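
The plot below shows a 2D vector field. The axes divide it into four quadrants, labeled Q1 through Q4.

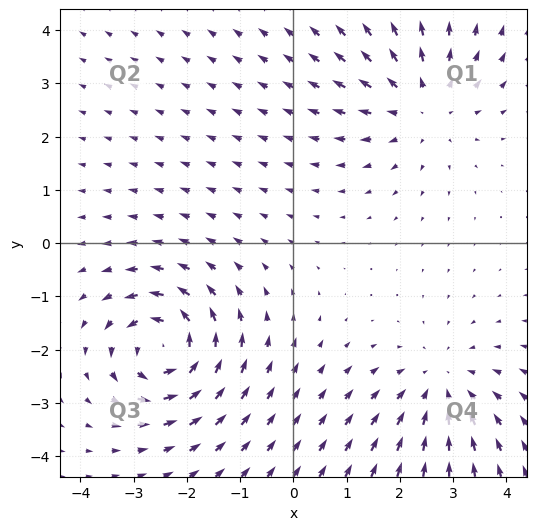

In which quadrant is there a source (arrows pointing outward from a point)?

The source sits at approximately (2.4, 2.6), which lies in quadrant Q1. The divergence there is about +3, positive as expected for a source.

Q1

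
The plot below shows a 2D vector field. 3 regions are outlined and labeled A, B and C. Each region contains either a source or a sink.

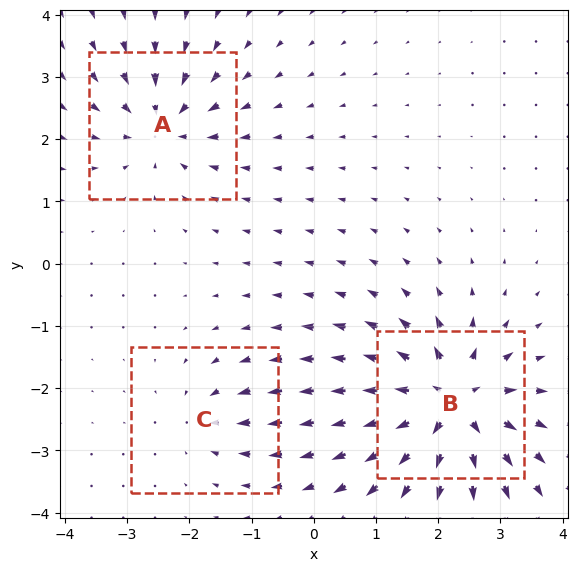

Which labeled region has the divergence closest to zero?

Divergence at each region's feature centre — A: about -4, B: about +7, C: about -3. Region C is closest to zero.

C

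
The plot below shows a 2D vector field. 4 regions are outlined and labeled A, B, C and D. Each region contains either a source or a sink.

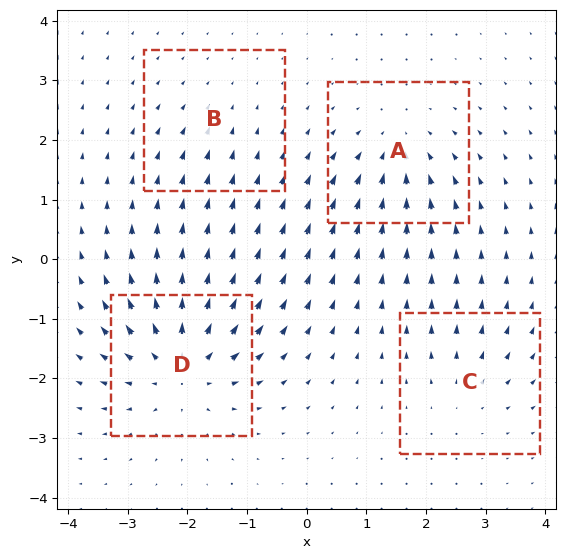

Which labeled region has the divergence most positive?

Divergence at each region's feature centre — A: about -5, B: about -2, C: about +3, D: about +7. Region D is most positive.

D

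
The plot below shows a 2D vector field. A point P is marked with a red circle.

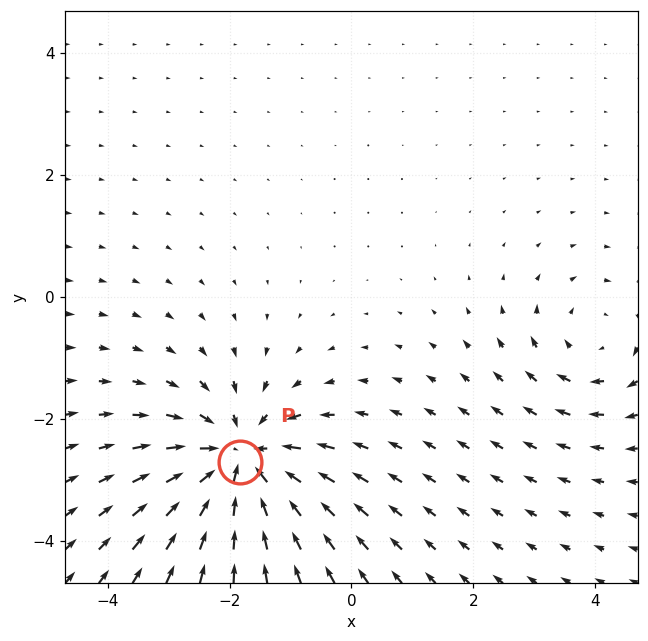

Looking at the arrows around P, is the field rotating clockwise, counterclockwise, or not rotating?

not rotating

Near P at (-1.8, -2.7) the arrows show no circulation. The curl there is ≈0.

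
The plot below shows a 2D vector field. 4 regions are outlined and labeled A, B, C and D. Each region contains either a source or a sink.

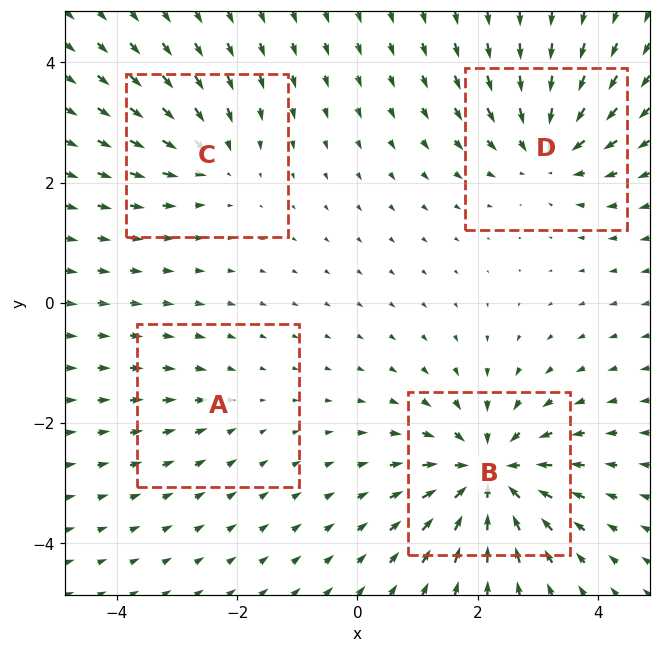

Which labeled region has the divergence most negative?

Divergence at each region's feature centre — A: about -2, B: about -8, C: about -4, D: about -6. Region B is most negative.

B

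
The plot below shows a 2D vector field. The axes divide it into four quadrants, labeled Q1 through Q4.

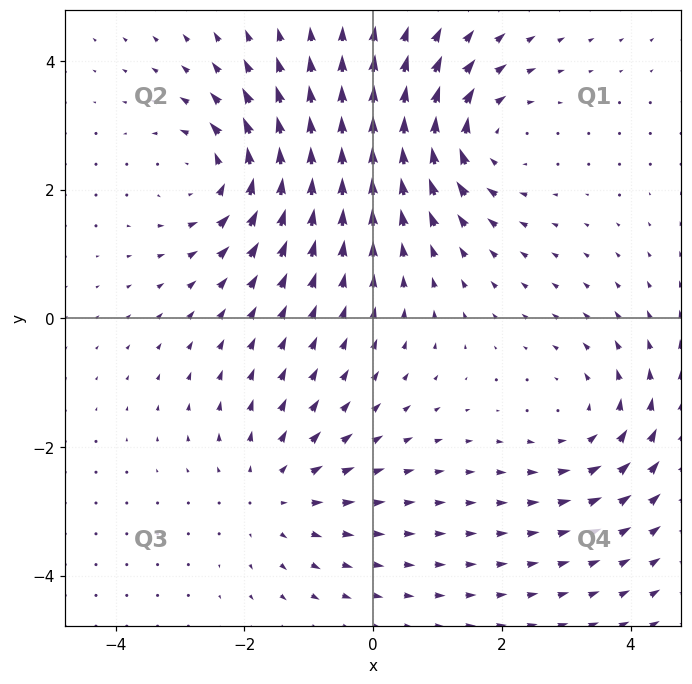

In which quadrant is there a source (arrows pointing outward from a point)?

The source sits at approximately (-1.6, -2.7), which lies in quadrant Q3. The divergence there is about +3, positive as expected for a source.

Q3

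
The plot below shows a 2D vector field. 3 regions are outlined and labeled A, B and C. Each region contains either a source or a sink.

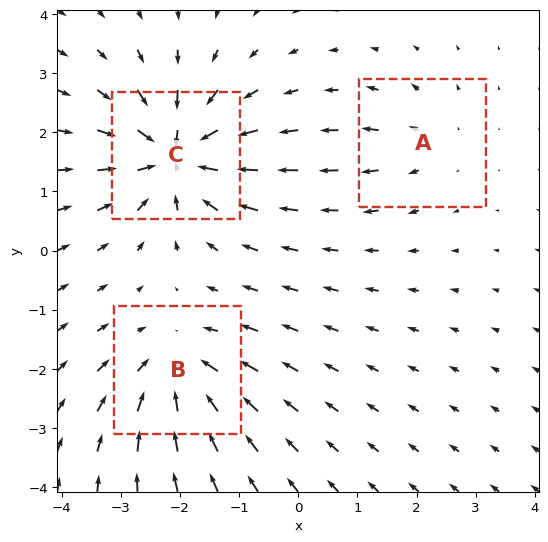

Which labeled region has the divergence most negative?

Divergence at each region's feature centre — A: about +2, B: about -4, C: about -6. Region C is most negative.

C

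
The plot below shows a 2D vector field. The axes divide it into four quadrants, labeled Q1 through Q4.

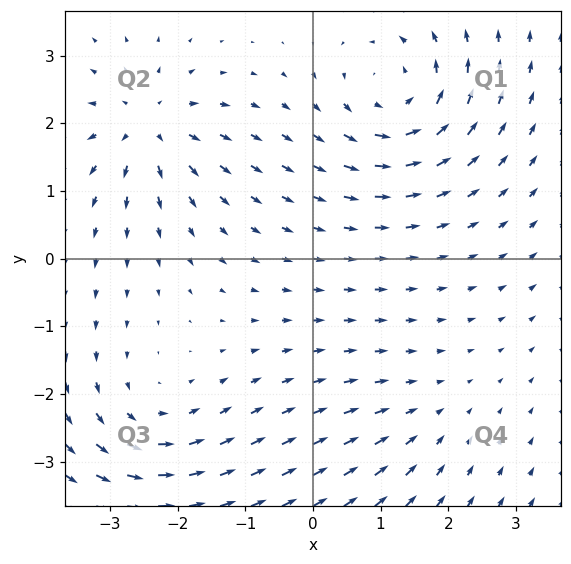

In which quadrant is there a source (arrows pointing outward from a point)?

The source sits at approximately (-2.4, 2.0), which lies in quadrant Q2. The divergence there is about +6, positive as expected for a source.

Q2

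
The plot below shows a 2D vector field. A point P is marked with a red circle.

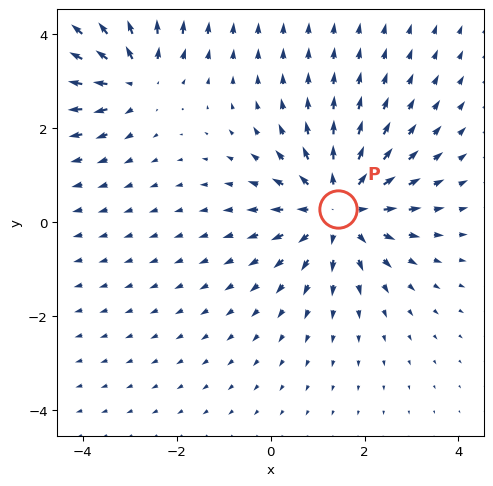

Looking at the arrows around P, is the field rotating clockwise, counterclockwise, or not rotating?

not rotating

Near P at (1.4, 0.3) the arrows show no circulation. The curl there is ≈0.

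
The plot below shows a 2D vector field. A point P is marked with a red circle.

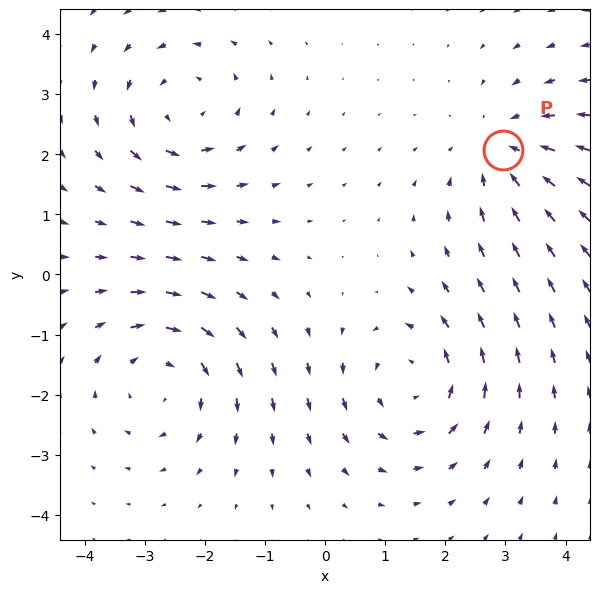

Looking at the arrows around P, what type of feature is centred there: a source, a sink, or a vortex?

At P (3.0, 2.1) the arrows converge inward. Divergence about -4, curl ≈0 — negative divergence with near-zero curl is a sink.

sink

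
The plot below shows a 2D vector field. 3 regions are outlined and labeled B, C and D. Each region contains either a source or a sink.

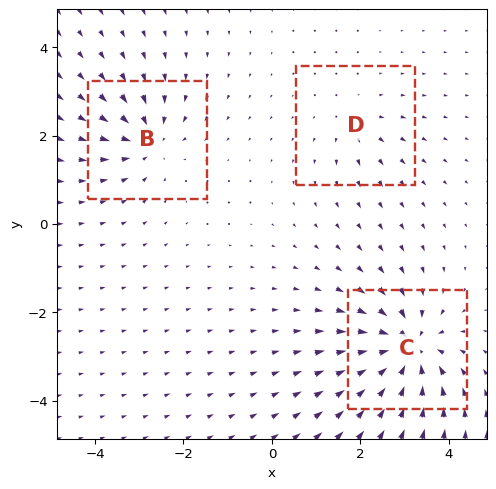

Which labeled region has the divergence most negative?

Divergence at each region's feature centre — B: about -4, C: about -6, D: about +2. Region C is most negative.

C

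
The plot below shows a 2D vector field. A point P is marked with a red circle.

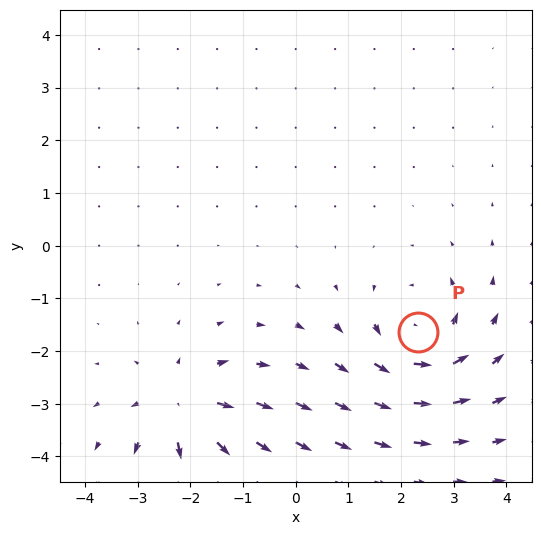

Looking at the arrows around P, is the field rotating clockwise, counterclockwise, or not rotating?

Near P at (2.3, -1.6) the arrows circulate counterclockwise. The curl (z-component) there is about +5; positive curl means counterclockwise rotation.

counterclockwise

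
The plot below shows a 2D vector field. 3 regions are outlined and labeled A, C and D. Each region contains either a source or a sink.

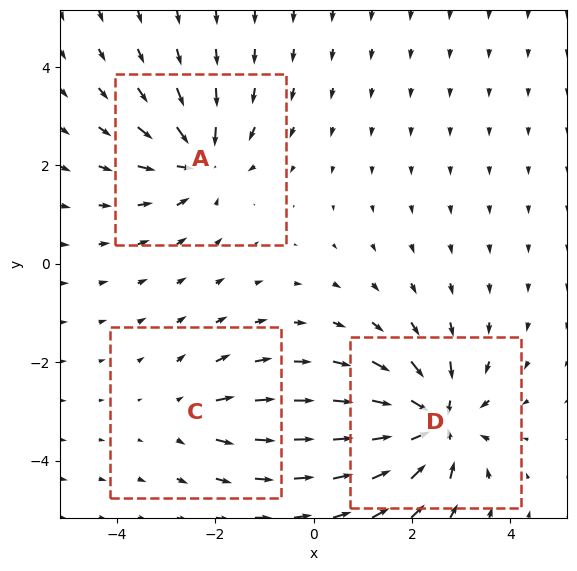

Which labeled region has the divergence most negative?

Divergence at each region's feature centre — A: about -4, C: about +2, D: about -6. Region D is most negative.

D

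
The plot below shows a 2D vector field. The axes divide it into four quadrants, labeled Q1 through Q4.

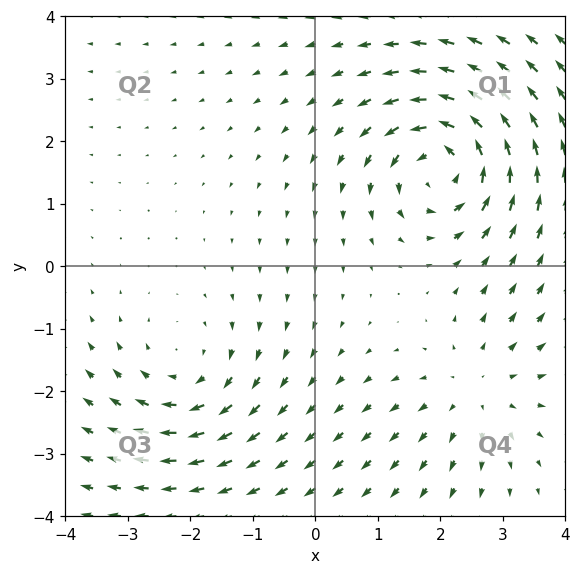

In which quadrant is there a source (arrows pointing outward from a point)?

Q4

The source sits at approximately (2.6, -2.0), which lies in quadrant Q4. The divergence there is about +3, positive as expected for a source.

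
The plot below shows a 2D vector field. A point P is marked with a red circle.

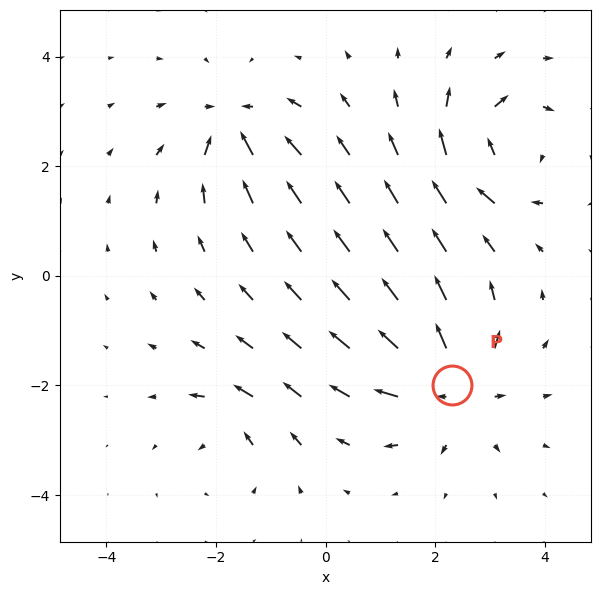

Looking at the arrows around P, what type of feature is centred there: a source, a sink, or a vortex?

source

At P (2.3, -2.0) the arrows spread outward. Divergence about +6, curl ≈0 — positive divergence with near-zero curl is a source.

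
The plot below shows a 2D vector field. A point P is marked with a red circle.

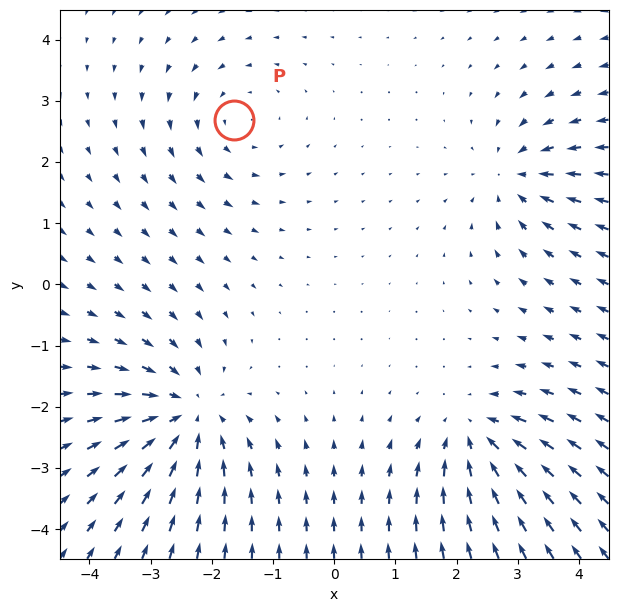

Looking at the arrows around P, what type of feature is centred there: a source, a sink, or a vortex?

vortex

At P (-1.6, 2.7) the arrows circulate counterclockwise. Divergence ≈0, curl about +3 — near-zero divergence with nonzero curl is a vortex.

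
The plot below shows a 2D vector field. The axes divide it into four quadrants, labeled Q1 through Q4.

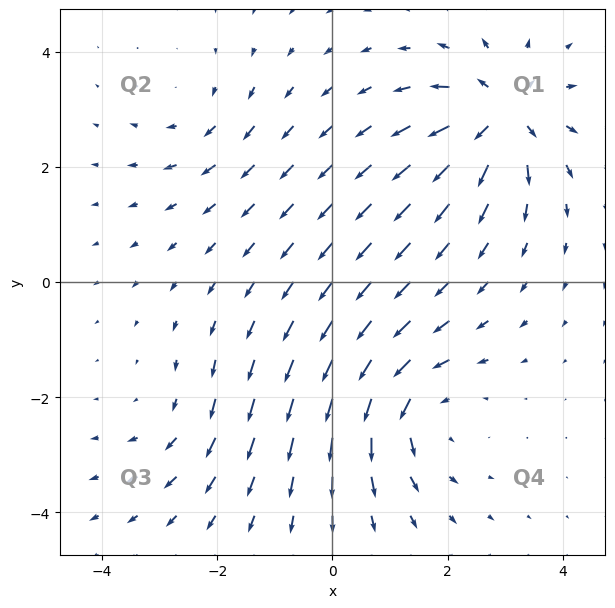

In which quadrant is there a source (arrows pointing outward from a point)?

Q1

The source sits at approximately (2.9, 2.9), which lies in quadrant Q1. The divergence there is about +7, positive as expected for a source.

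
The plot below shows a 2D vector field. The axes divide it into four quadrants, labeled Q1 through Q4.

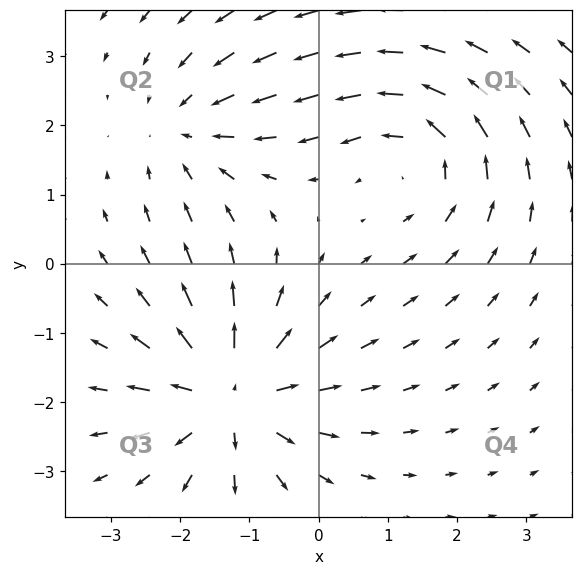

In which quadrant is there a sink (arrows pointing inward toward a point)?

Q2

The sink sits at approximately (-1.9, 1.9), which lies in quadrant Q2. The divergence there is about -3, negative as expected for a sink.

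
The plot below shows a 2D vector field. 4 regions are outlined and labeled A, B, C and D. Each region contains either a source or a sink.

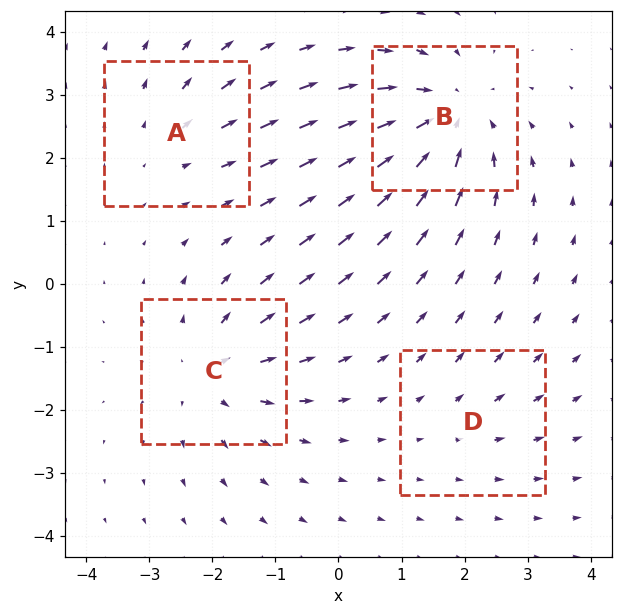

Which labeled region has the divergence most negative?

Divergence at each region's feature centre — A: about +3, B: about -6, C: about +4, D: about +2. Region B is most negative.

B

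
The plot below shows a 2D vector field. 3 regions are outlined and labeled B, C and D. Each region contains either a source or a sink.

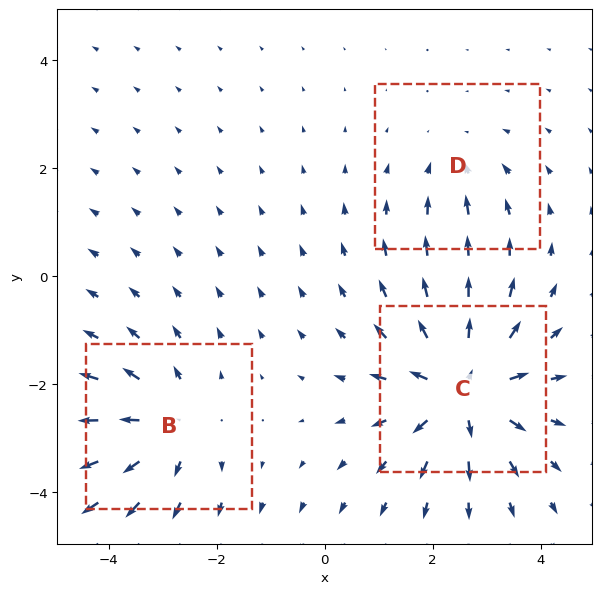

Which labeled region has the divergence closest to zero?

D

Divergence at each region's feature centre — B: about +3, C: about +5, D: about -2. Region D is closest to zero.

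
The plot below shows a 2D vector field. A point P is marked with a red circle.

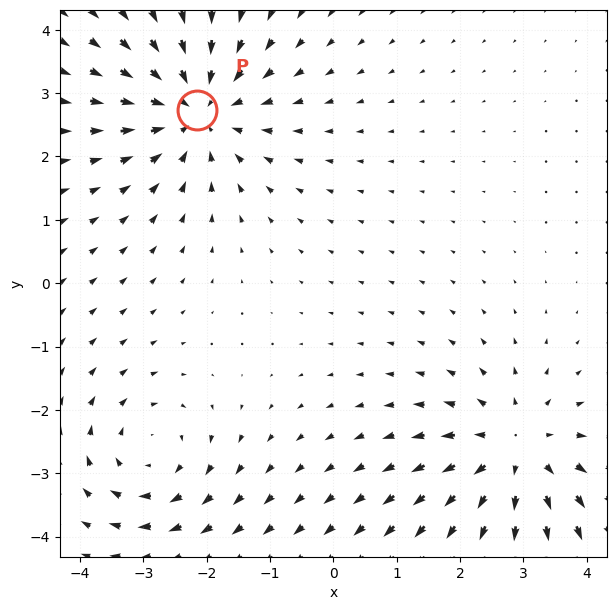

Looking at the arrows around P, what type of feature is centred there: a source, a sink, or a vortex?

sink

At P (-2.1, 2.7) the arrows converge inward. Divergence about -4, curl ≈0 — negative divergence with near-zero curl is a sink.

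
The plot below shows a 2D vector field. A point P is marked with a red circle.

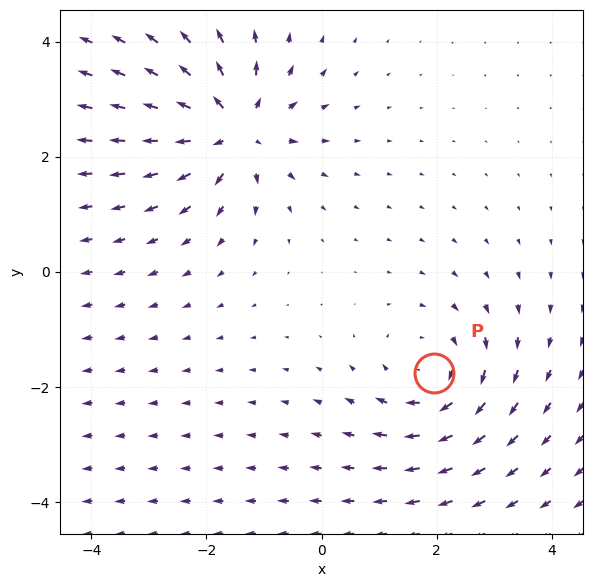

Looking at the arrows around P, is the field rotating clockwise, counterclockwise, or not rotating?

clockwise

Near P at (1.9, -1.8) the arrows circulate clockwise. The curl (z-component) there is about -3; negative curl means clockwise rotation.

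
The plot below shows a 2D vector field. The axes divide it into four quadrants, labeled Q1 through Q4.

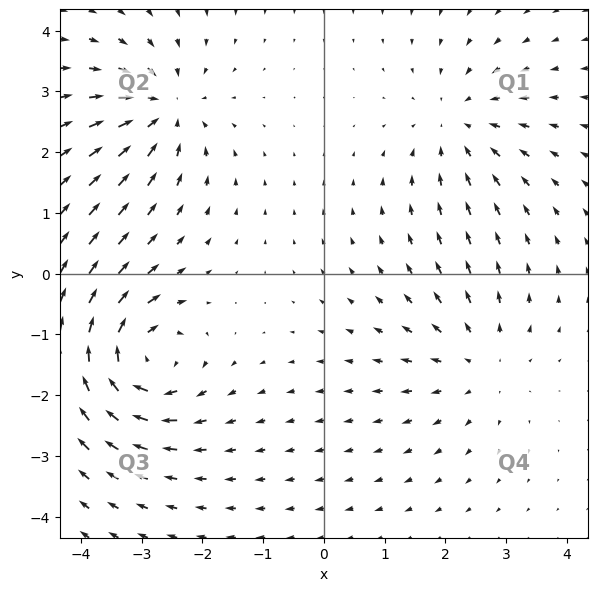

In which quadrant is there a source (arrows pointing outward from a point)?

Q4

The source sits at approximately (2.6, -1.4), which lies in quadrant Q4. The divergence there is about +3, positive as expected for a source.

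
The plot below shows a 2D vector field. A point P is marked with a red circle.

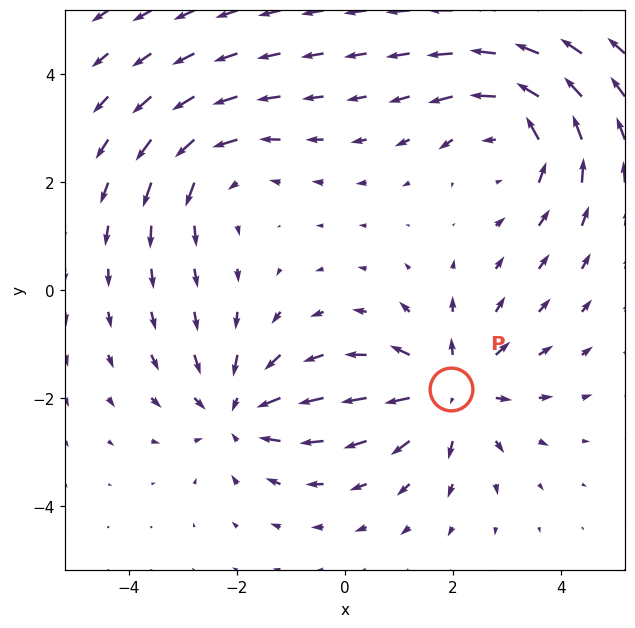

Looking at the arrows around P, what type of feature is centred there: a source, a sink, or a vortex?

source

At P (2.0, -1.8) the arrows spread outward. Divergence about +5, curl ≈0 — positive divergence with near-zero curl is a source.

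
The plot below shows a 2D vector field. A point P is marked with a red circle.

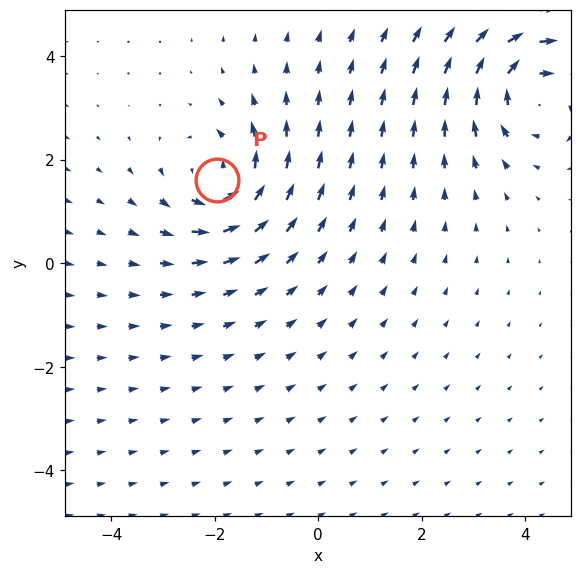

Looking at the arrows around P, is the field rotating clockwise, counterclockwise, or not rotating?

counterclockwise

Near P at (-2.0, 1.6) the arrows circulate counterclockwise. The curl (z-component) there is about +4; positive curl means counterclockwise rotation.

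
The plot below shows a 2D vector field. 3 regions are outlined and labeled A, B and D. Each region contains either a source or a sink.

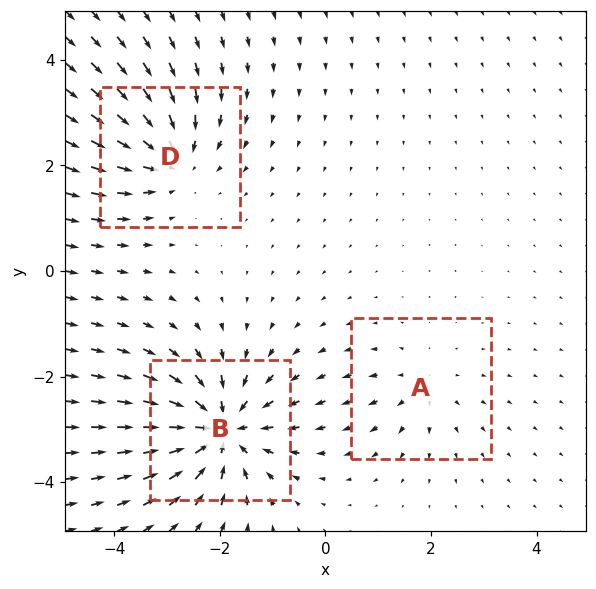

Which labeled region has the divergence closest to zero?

Divergence at each region's feature centre — A: about +2, B: about -6, D: about -4. Region A is closest to zero.

A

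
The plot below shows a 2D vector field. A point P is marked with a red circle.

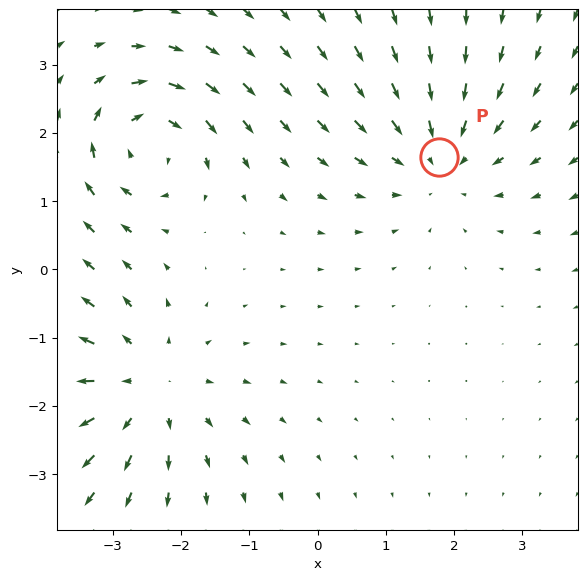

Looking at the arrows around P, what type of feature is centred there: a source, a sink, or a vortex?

At P (1.8, 1.6) the arrows converge inward. Divergence about -3, curl ≈0 — negative divergence with near-zero curl is a sink.

sink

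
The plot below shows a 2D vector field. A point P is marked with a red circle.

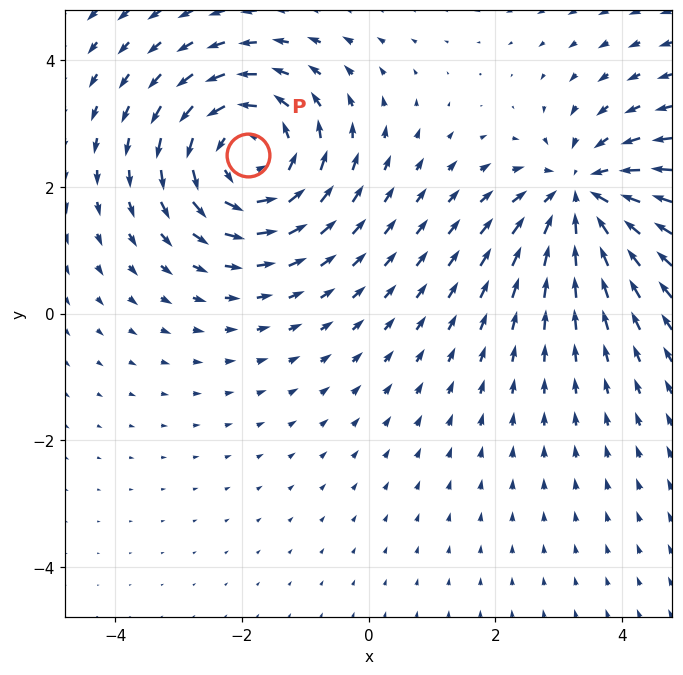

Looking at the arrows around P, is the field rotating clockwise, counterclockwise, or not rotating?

Near P at (-1.9, 2.5) the arrows circulate counterclockwise. The curl (z-component) there is about +4; positive curl means counterclockwise rotation.

counterclockwise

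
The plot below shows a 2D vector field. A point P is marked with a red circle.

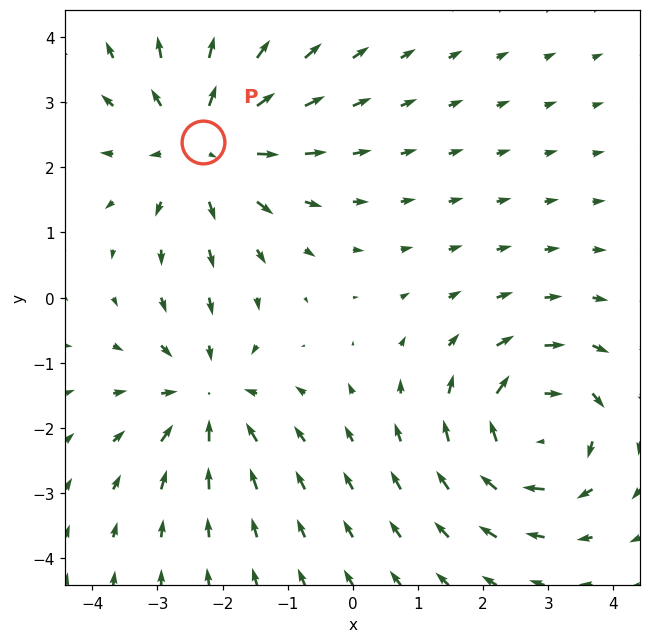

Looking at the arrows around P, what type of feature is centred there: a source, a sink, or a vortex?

At P (-2.3, 2.4) the arrows spread outward. Divergence about +4, curl ≈0 — positive divergence with near-zero curl is a source.

source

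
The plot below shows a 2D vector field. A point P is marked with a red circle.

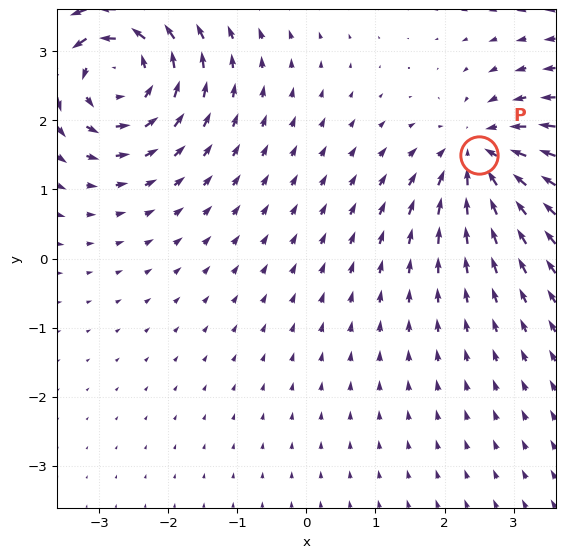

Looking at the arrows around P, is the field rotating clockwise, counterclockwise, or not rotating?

not rotating

Near P at (2.5, 1.5) the arrows show no circulation. The curl there is ≈0.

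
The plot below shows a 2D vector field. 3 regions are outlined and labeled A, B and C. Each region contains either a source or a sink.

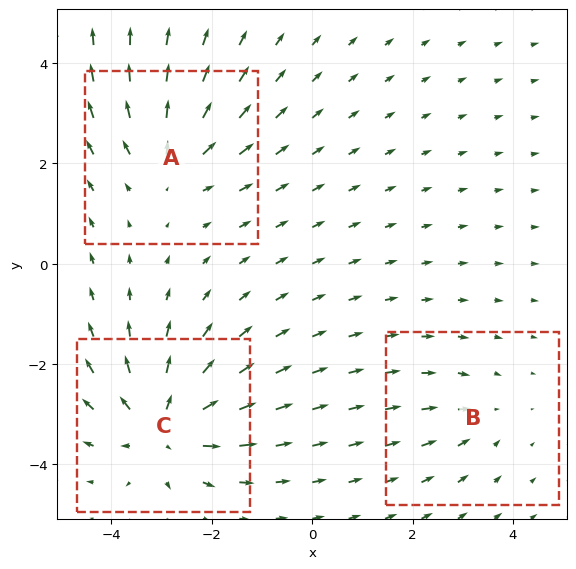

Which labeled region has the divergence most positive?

Divergence at each region's feature centre — A: about +3, B: about -2, C: about +5. Region C is most positive.

C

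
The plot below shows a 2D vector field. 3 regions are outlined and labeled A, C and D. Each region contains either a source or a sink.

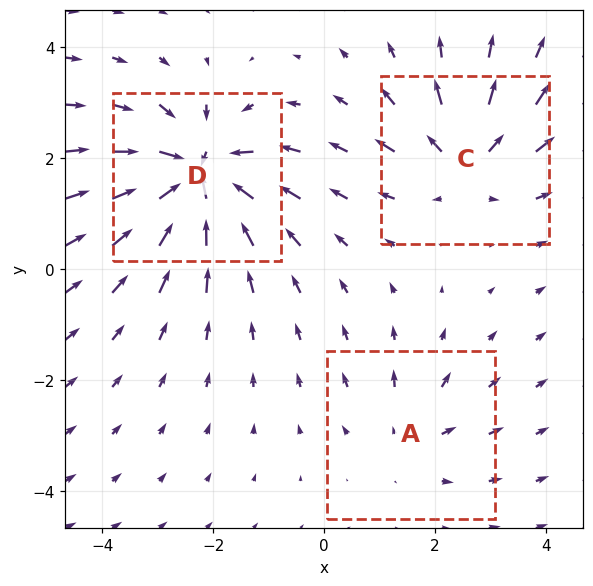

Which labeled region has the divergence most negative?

Divergence at each region's feature centre — A: about +2, C: about +4, D: about -6. Region D is most negative.

D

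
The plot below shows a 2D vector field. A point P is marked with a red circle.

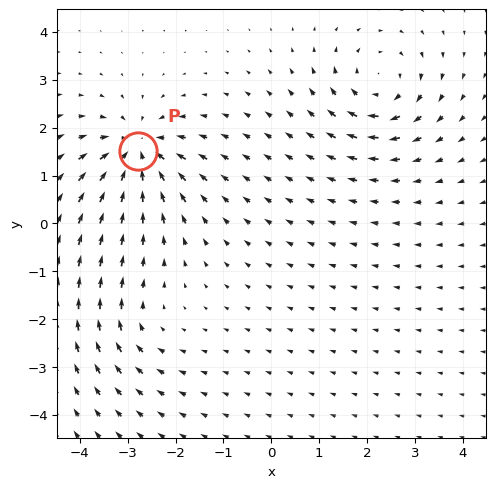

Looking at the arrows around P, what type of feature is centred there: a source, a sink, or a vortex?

sink

At P (-2.8, 1.5) the arrows converge inward. Divergence about -6, curl ≈0 — negative divergence with near-zero curl is a sink.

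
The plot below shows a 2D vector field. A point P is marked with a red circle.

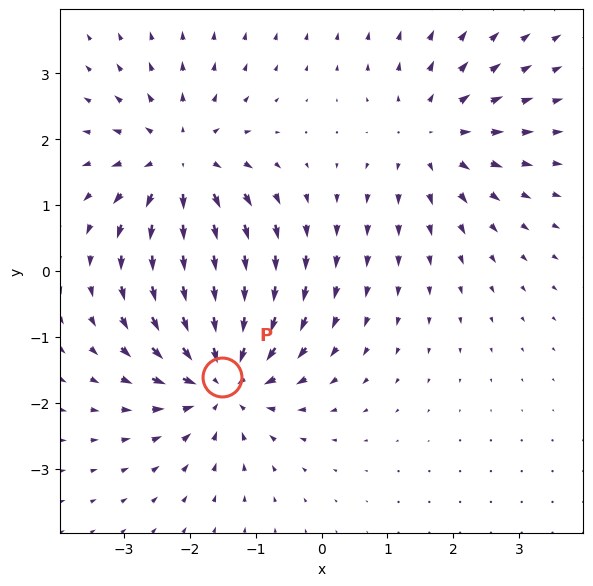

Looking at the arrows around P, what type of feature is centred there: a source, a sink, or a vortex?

sink

At P (-1.5, -1.6) the arrows converge inward. Divergence about -6, curl ≈0 — negative divergence with near-zero curl is a sink.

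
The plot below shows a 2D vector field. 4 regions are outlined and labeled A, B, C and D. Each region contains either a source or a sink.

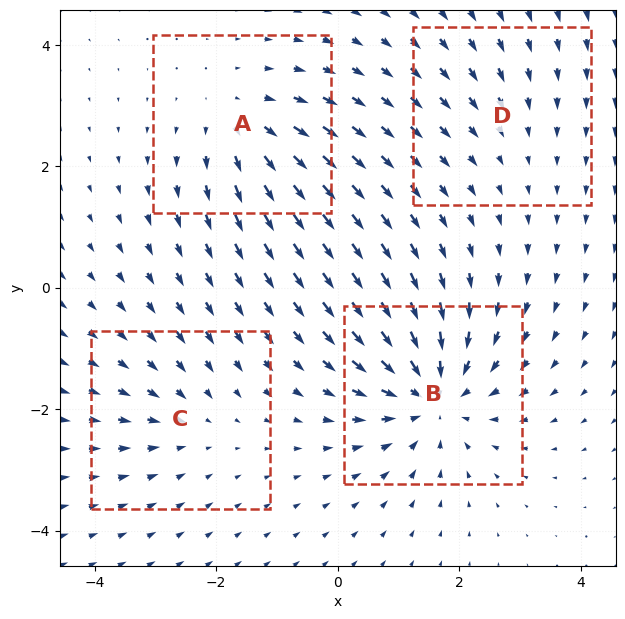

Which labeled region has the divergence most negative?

Divergence at each region's feature centre — A: about +4, B: about -7, C: about -3, D: about -2. Region B is most negative.

B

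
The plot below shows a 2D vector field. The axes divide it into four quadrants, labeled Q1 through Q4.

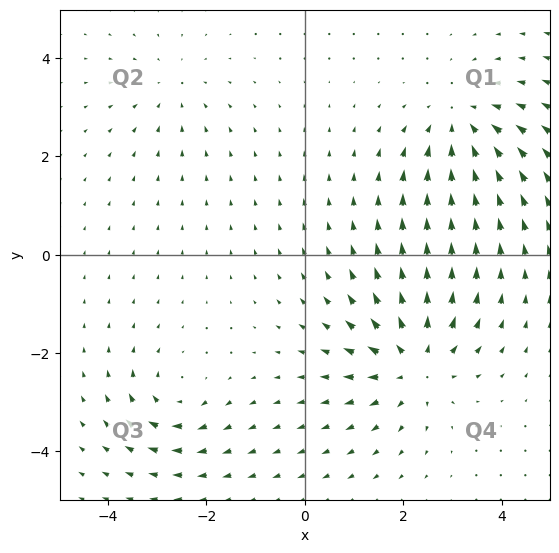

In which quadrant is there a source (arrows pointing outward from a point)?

The source sits at approximately (2.2, -2.2), which lies in quadrant Q4. The divergence there is about +5, positive as expected for a source.

Q4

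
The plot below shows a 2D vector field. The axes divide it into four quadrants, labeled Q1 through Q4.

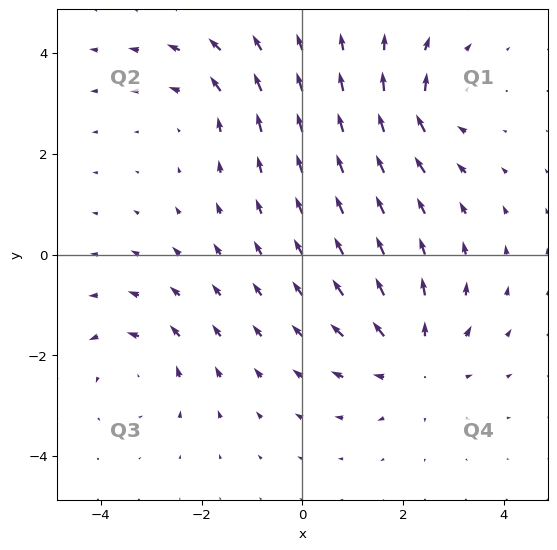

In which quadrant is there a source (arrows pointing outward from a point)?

The source sits at approximately (2.2, -2.1), which lies in quadrant Q4. The divergence there is about +4, positive as expected for a source.

Q4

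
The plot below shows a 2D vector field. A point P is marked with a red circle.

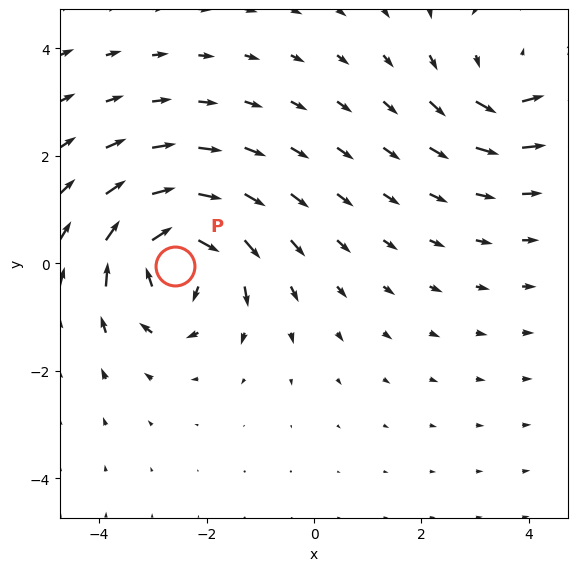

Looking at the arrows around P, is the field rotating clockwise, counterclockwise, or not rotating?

Near P at (-2.6, -0.1) the arrows circulate clockwise. The curl (z-component) there is about -4; negative curl means clockwise rotation.

clockwise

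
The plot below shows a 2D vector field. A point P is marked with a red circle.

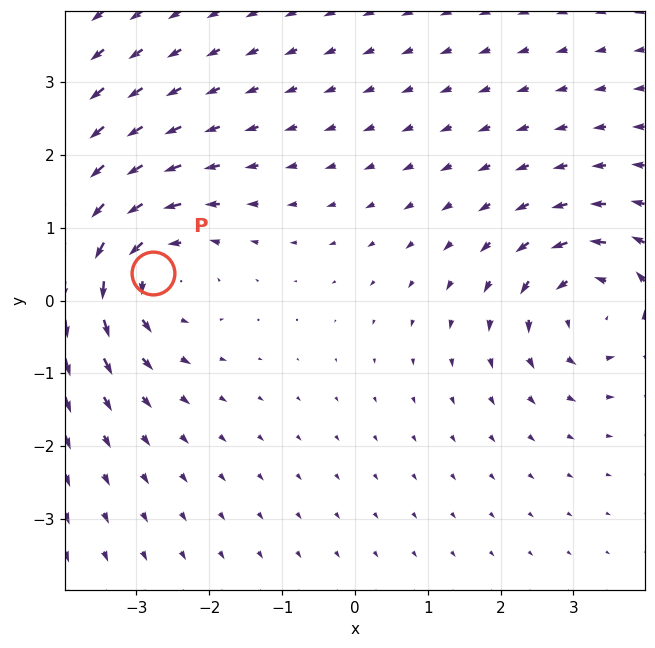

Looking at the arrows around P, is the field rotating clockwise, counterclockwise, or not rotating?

counterclockwise

Near P at (-2.8, 0.4) the arrows circulate counterclockwise. The curl (z-component) there is about +4; positive curl means counterclockwise rotation.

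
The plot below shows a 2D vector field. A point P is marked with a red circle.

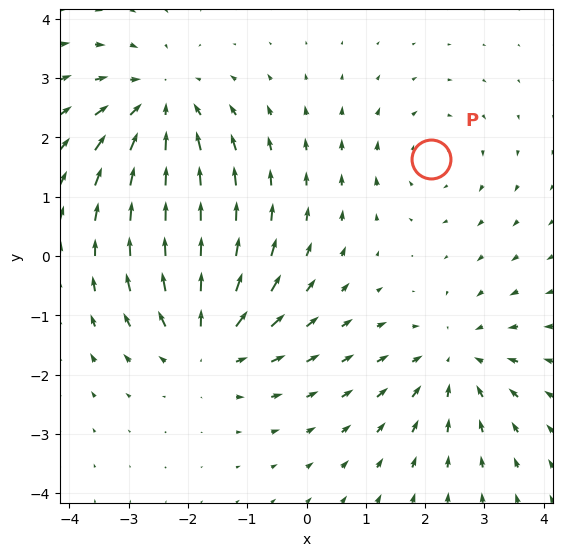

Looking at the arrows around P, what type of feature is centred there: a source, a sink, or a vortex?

vortex

At P (2.1, 1.6) the arrows circulate clockwise. Divergence ≈0, curl about -2 — near-zero divergence with nonzero curl is a vortex.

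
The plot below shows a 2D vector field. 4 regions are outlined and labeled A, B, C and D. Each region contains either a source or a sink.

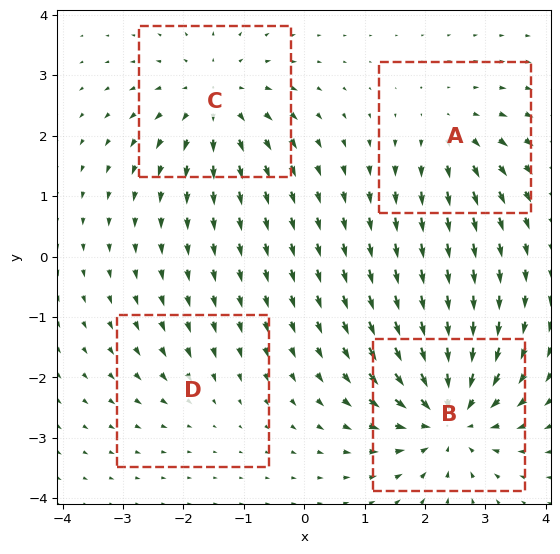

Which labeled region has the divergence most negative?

Divergence at each region's feature centre — A: about +4, B: about -7, C: about +5, D: about -2. Region B is most negative.

B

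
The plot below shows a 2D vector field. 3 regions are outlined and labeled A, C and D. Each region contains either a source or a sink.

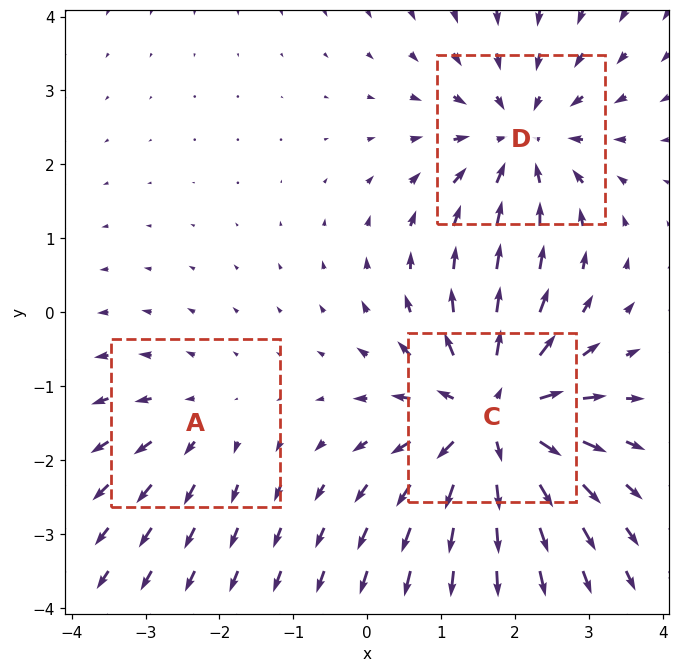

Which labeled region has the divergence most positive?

Divergence at each region's feature centre — A: about +2, C: about +5, D: about -4. Region C is most positive.

C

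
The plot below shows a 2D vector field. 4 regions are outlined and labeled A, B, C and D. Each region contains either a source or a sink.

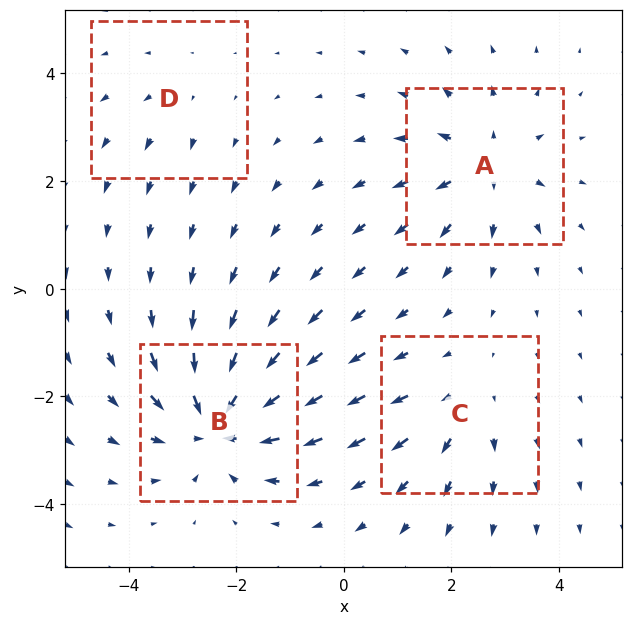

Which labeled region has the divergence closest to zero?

D

Divergence at each region's feature centre — A: about +5, B: about -7, C: about +3, D: about +2. Region D is closest to zero.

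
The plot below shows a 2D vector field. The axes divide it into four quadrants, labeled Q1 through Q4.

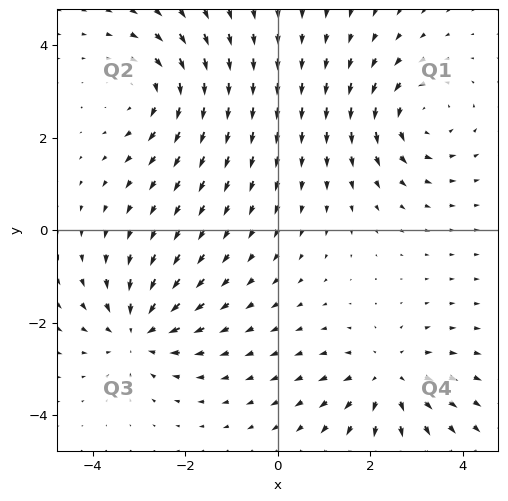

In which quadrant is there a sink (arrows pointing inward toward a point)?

The sink sits at approximately (-3.0, -2.2), which lies in quadrant Q3. The divergence there is about -4, negative as expected for a sink.

Q3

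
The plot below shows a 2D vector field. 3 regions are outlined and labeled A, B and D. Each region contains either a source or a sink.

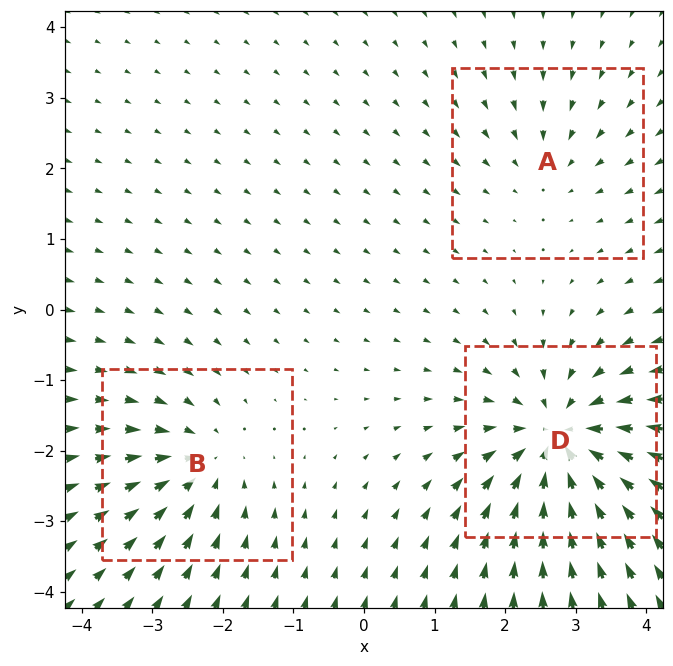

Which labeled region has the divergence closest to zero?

A

Divergence at each region's feature centre — A: about -2, B: about -4, D: about -6. Region A is closest to zero.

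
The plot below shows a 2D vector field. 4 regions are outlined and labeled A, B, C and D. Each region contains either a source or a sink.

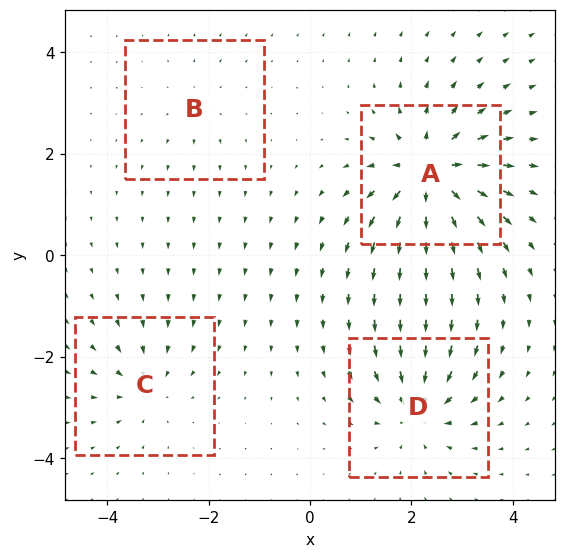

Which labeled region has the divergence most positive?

Divergence at each region's feature centre — A: about +8, B: about +2, C: about -4, D: about -6. Region A is most positive.

A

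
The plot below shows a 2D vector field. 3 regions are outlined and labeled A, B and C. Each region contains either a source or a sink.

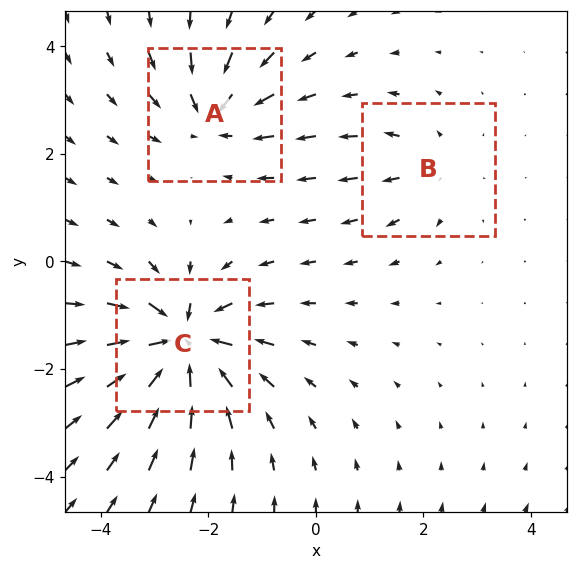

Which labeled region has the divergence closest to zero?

B

Divergence at each region's feature centre — A: about -4, B: about +2, C: about -7. Region B is closest to zero.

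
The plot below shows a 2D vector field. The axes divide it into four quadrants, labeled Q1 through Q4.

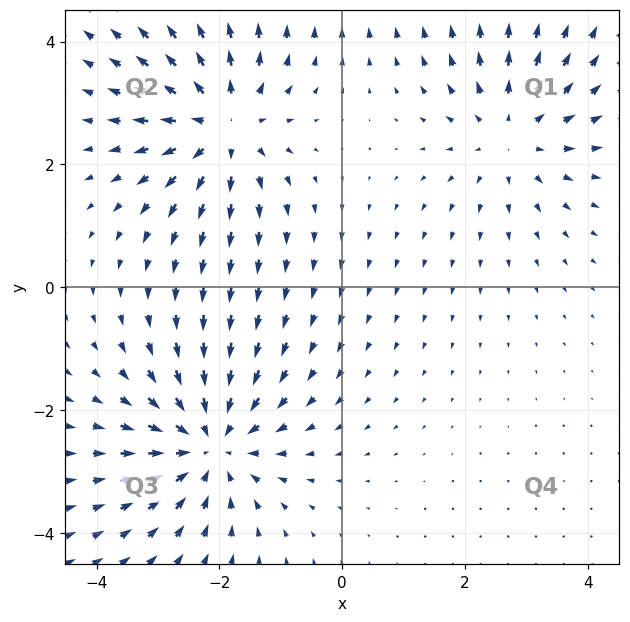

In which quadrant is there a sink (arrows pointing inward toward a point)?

The sink sits at approximately (-2.1, -2.6), which lies in quadrant Q3. The divergence there is about -5, negative as expected for a sink.

Q3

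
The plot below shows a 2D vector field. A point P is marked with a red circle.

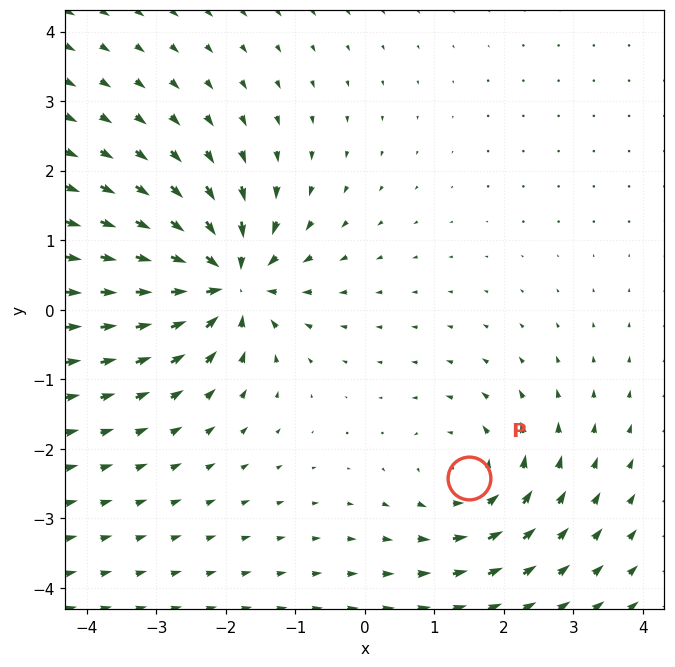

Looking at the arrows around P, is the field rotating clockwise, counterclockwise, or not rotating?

counterclockwise

Near P at (1.5, -2.4) the arrows circulate counterclockwise. The curl (z-component) there is about +3; positive curl means counterclockwise rotation.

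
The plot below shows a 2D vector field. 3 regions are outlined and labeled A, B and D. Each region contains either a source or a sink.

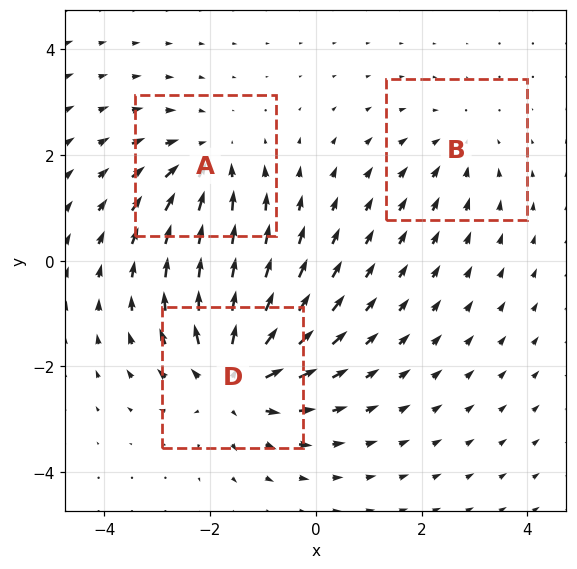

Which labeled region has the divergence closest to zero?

Divergence at each region's feature centre — A: about -3, B: about -2, D: about +5. Region B is closest to zero.

B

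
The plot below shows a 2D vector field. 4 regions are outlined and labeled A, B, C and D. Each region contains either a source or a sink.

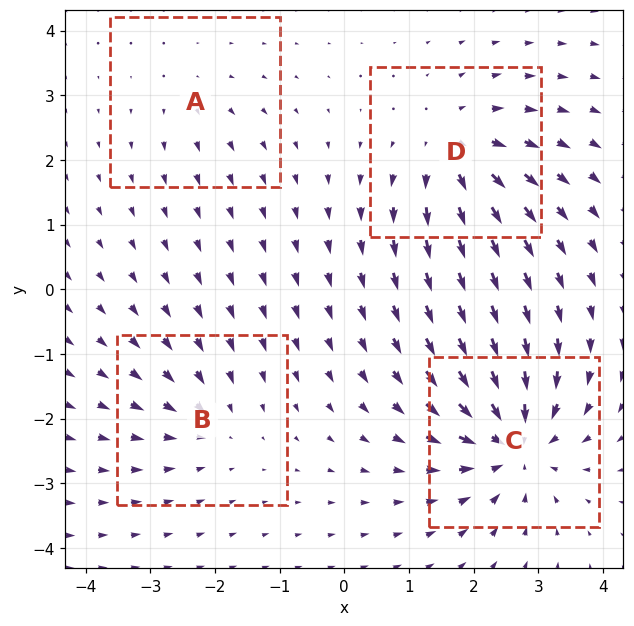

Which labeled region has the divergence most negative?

Divergence at each region's feature centre — A: about +2, B: about -4, C: about -8, D: about +6. Region C is most negative.

C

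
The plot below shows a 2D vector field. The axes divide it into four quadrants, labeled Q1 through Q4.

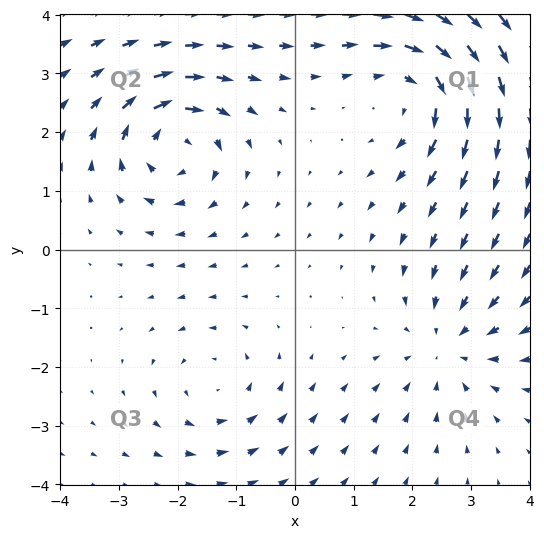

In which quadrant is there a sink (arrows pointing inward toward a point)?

Q4

The sink sits at approximately (2.6, -1.6), which lies in quadrant Q4. The divergence there is about -3, negative as expected for a sink.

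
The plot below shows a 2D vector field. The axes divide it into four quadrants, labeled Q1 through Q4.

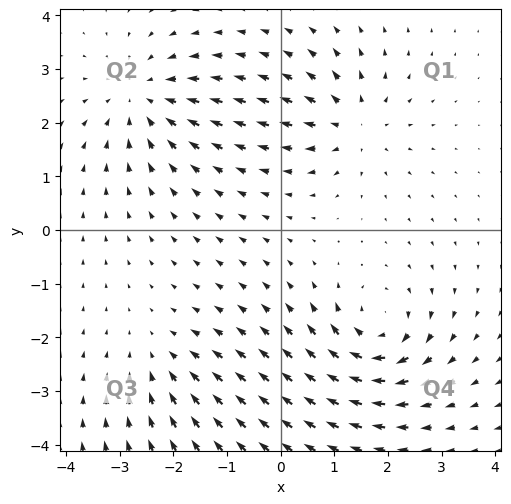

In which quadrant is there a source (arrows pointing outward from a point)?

Q1

The source sits at approximately (1.4, 2.0), which lies in quadrant Q1. The divergence there is about +4, positive as expected for a source.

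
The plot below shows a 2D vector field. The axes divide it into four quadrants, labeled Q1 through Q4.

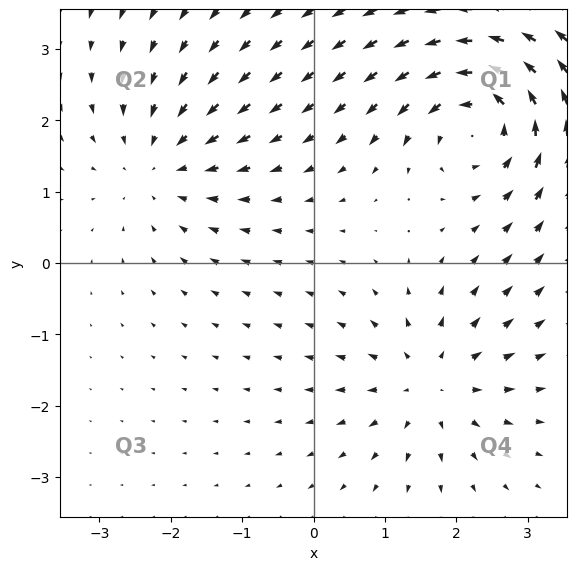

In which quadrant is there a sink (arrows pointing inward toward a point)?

The sink sits at approximately (-2.1, 1.4), which lies in quadrant Q2. The divergence there is about -3, negative as expected for a sink.

Q2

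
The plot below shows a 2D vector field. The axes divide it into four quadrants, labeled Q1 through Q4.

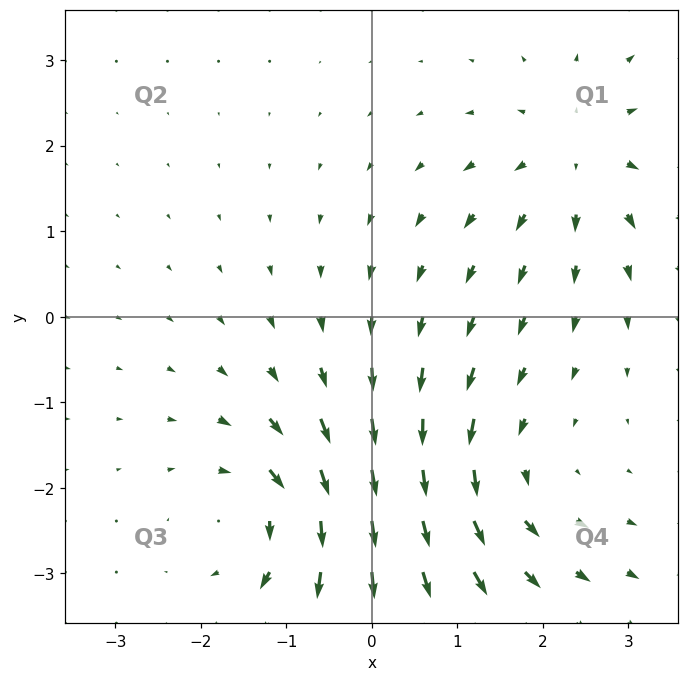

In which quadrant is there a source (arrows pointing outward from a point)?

The source sits at approximately (2.4, 1.8), which lies in quadrant Q1. The divergence there is about +4, positive as expected for a source.

Q1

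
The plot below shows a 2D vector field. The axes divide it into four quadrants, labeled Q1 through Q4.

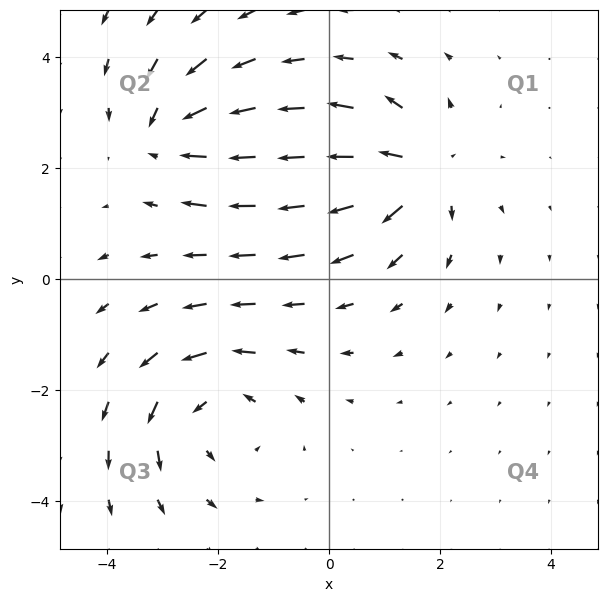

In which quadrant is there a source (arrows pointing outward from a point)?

Q1

The source sits at approximately (1.6, 2.0), which lies in quadrant Q1. The divergence there is about +5, positive as expected for a source.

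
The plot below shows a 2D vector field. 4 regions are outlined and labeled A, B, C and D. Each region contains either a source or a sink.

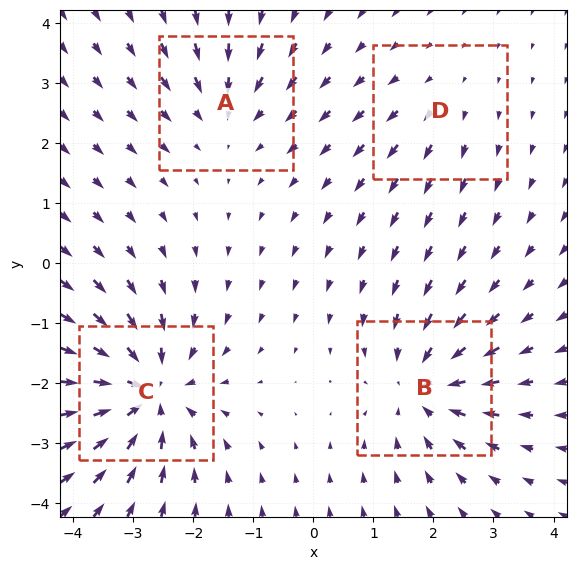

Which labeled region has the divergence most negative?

Divergence at each region's feature centre — A: about -3, B: about -5, C: about -7, D: about +2. Region C is most negative.

C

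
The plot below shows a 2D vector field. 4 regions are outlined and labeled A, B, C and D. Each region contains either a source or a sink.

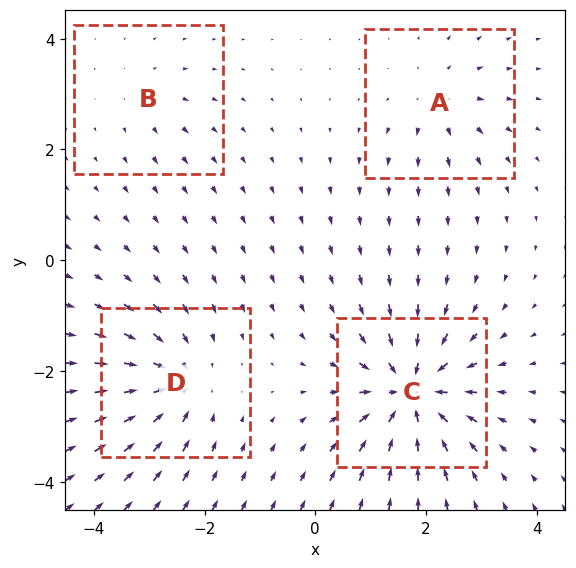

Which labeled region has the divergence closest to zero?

Divergence at each region's feature centre — A: about +4, B: about +2, C: about -9, D: about -6. Region B is closest to zero.

B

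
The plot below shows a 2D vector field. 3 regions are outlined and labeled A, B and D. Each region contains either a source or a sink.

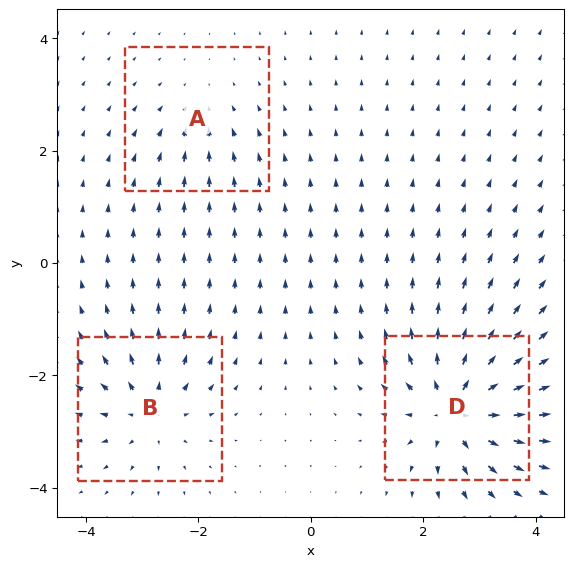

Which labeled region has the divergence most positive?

D

Divergence at each region's feature centre — A: about -2, B: about +4, D: about +7. Region D is most positive.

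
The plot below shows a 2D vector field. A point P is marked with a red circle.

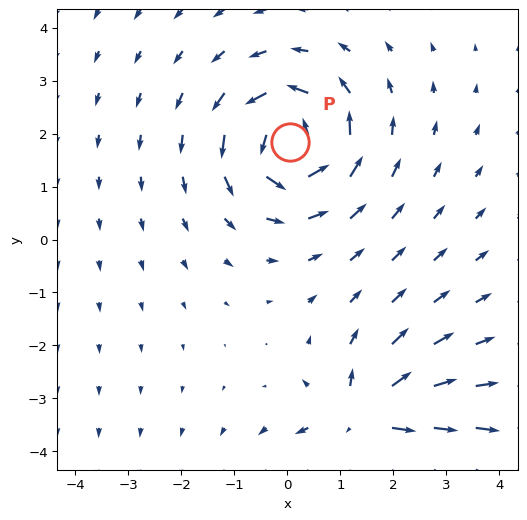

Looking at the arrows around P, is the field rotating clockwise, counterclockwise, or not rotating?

Near P at (0.1, 1.8) the arrows circulate counterclockwise. The curl (z-component) there is about +5; positive curl means counterclockwise rotation.

counterclockwise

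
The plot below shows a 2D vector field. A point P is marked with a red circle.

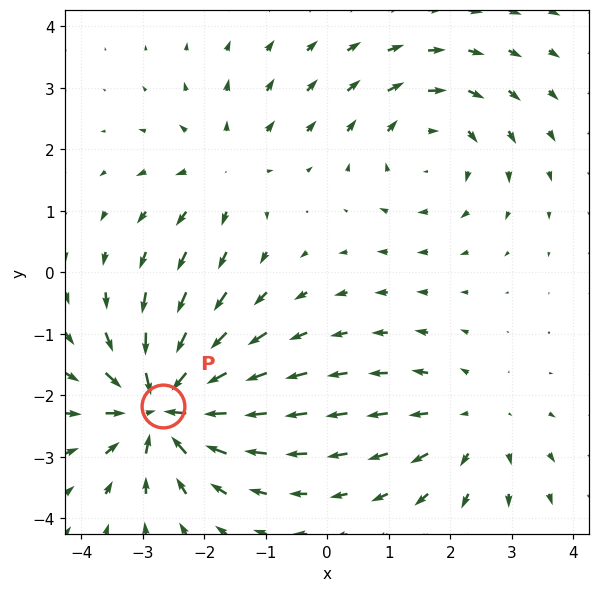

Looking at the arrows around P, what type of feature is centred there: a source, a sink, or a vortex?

sink

At P (-2.7, -2.2) the arrows converge inward. Divergence about -7, curl ≈0 — negative divergence with near-zero curl is a sink.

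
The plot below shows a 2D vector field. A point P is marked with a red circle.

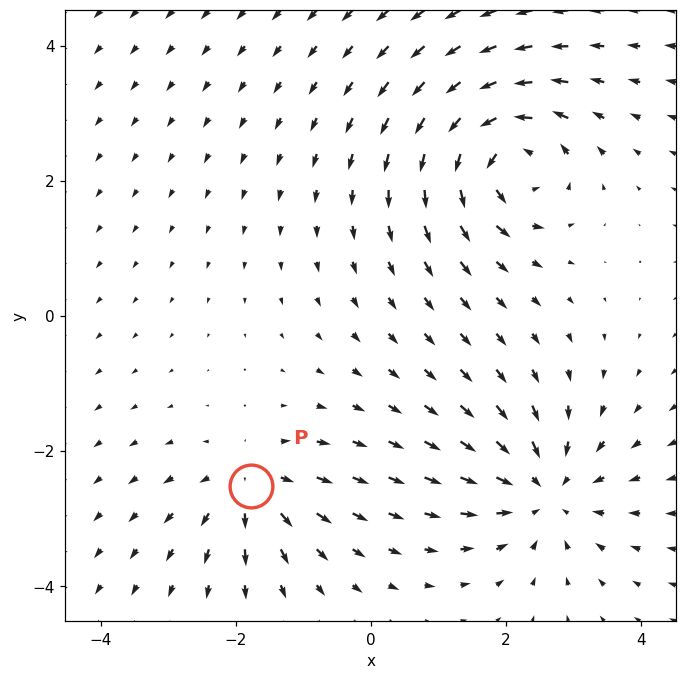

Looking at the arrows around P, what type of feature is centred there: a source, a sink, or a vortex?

source

At P (-1.8, -2.5) the arrows spread outward. Divergence about +4, curl ≈0 — positive divergence with near-zero curl is a source.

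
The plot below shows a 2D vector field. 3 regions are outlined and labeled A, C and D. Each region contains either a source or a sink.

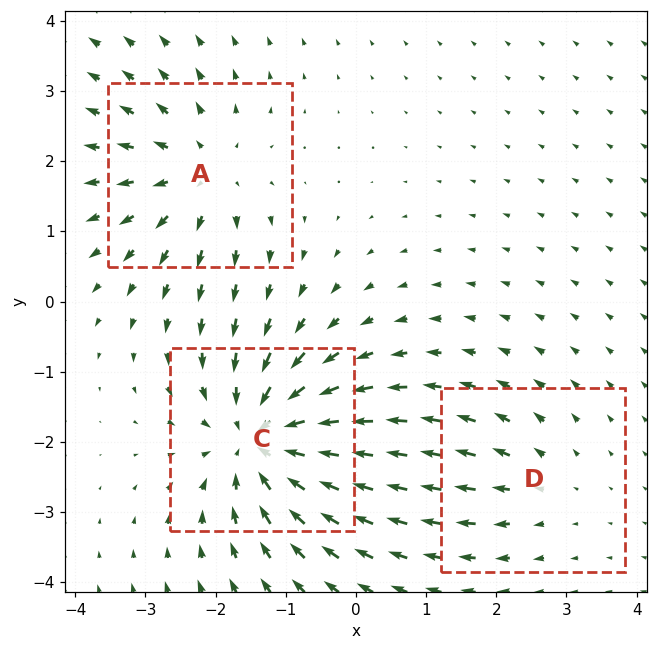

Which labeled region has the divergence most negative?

C

Divergence at each region's feature centre — A: about +3, C: about -5, D: about +2. Region C is most negative.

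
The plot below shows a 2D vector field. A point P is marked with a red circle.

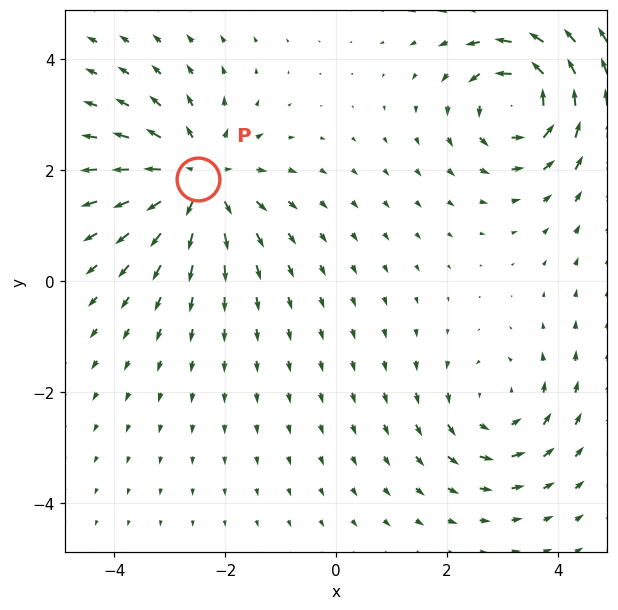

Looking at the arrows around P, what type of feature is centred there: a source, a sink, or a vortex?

At P (-2.5, 1.8) the arrows spread outward. Divergence about +4, curl ≈0 — positive divergence with near-zero curl is a source.

source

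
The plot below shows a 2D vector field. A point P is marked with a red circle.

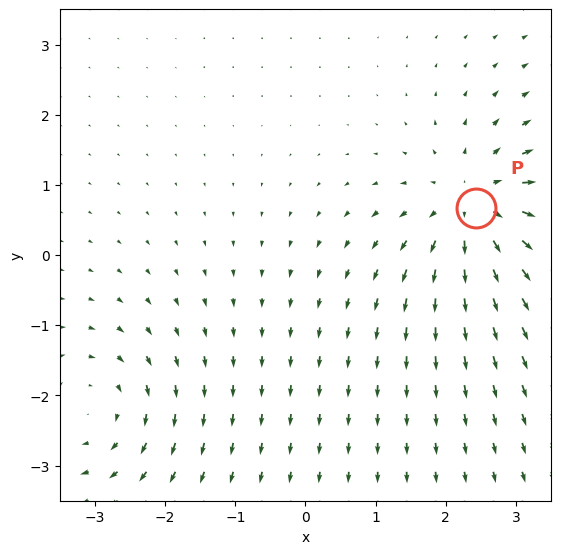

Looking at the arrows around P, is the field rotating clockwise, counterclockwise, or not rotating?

not rotating

Near P at (2.4, 0.7) the arrows show no circulation. The curl there is ≈0.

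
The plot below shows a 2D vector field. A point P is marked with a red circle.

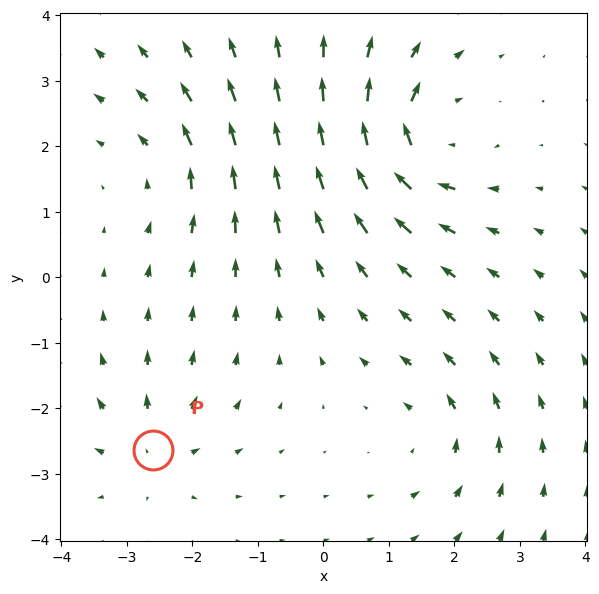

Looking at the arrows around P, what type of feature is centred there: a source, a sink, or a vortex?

At P (-2.6, -2.6) the arrows spread outward. Divergence about +4, curl ≈0 — positive divergence with near-zero curl is a source.

source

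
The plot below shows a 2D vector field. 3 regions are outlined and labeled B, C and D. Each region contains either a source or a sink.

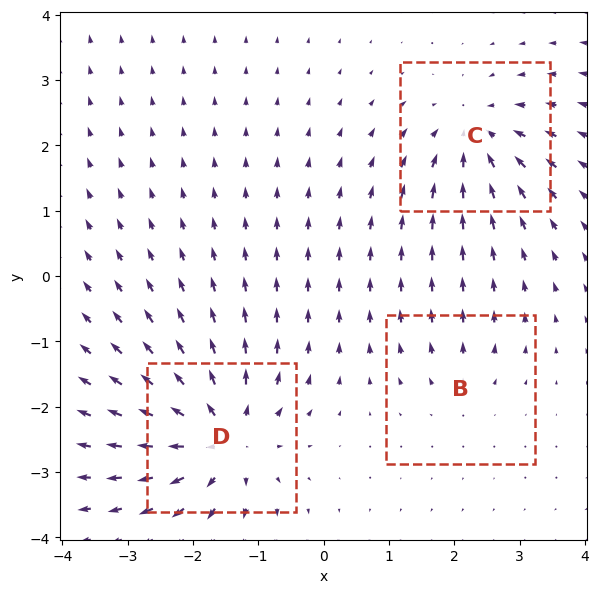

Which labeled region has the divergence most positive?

Divergence at each region's feature centre — B: about +2, C: about -4, D: about +6. Region D is most positive.

D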